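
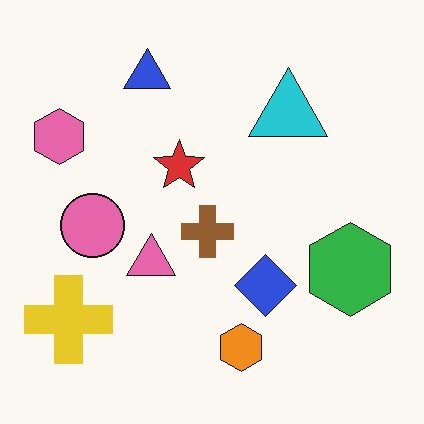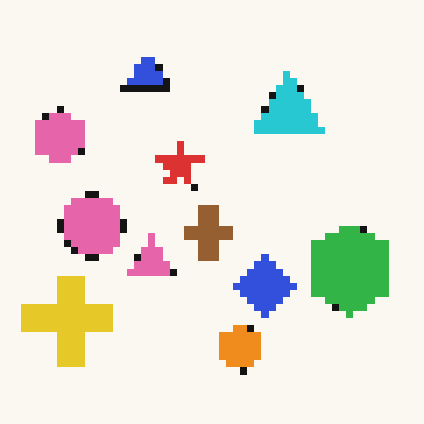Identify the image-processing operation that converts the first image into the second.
This is the original image moderately pixelated.

Shapes are reduced to large square blocks; fine edges and outlines are lost — a downscale-then-upscale (mosaic) effect.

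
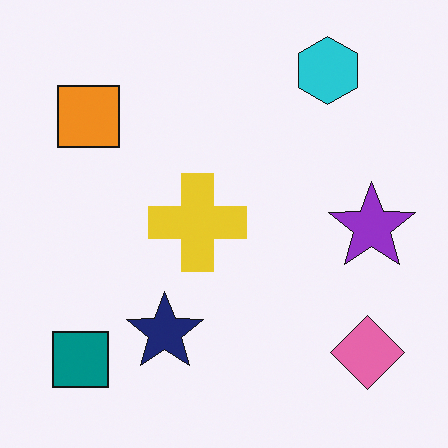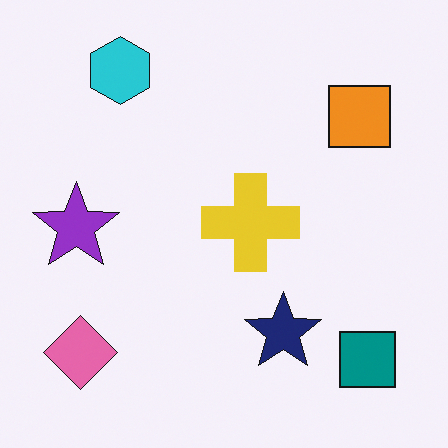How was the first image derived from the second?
The image was flipped horizontally (left ↔ right).

The purple star is in the left of the second image and the right of the first — shapes on opposite sides of the vertical midline have swapped in a mirror flip.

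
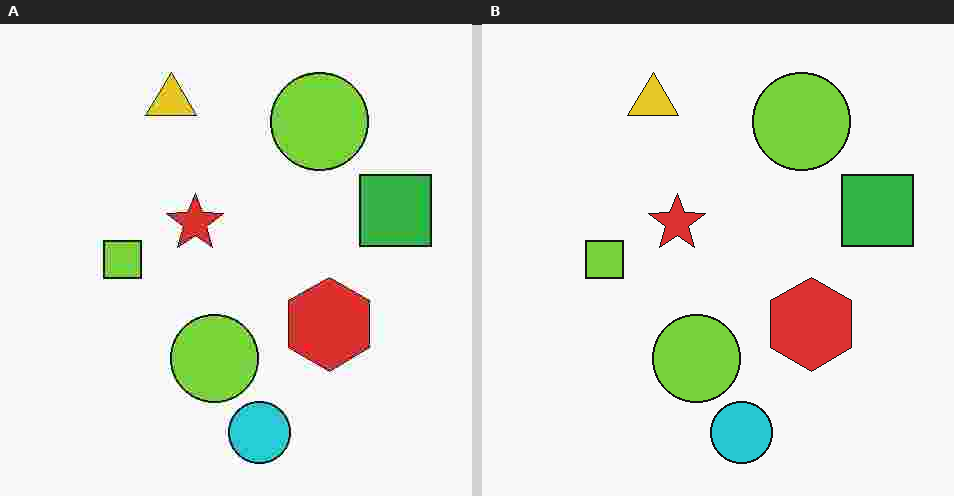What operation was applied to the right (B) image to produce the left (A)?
The image was degraded with heavy JPEG compression.

Blocky 8×8 compression artifacts appear around shape edges and the flat background shows ringing — characteristic JPEG degradation.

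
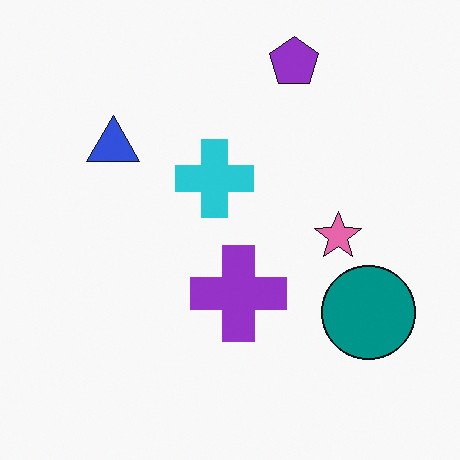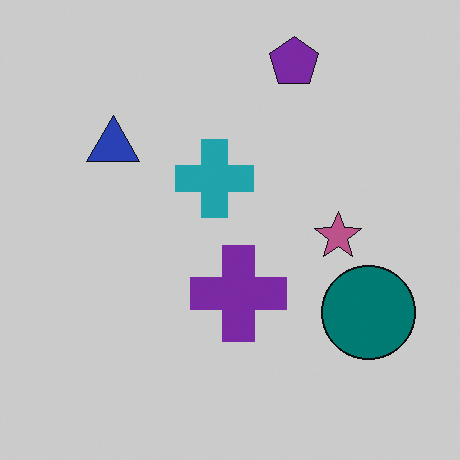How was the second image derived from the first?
The second image is the first slightly darkened.

Every pixel — background and shapes alike — is uniformly darkened.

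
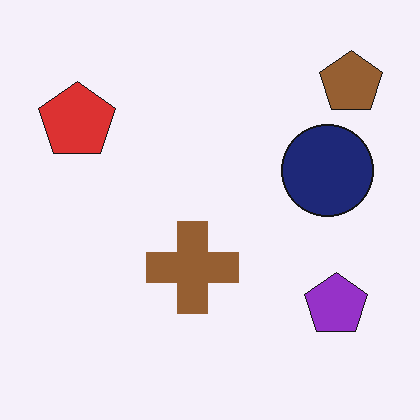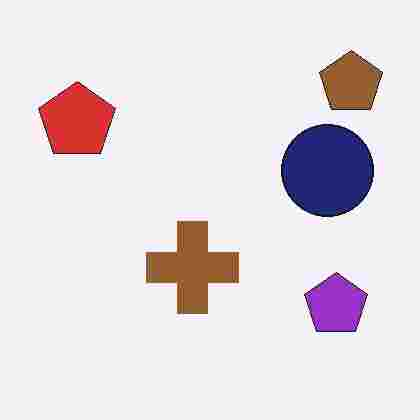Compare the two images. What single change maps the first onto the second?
Degraded with heavy JPEG compression.

Blocky 8×8 compression artifacts appear around shape edges and the flat background shows ringing — characteristic JPEG degradation.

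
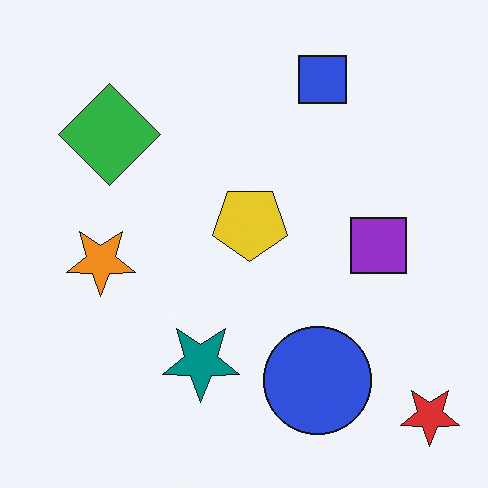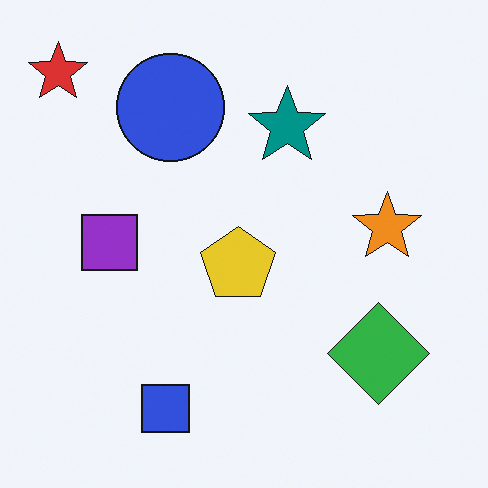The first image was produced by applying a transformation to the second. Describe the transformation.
The first image is the second rotated 180°.

The red star sits in the top-left of the second image and the bottom-right of the first — consistent with a whole-image 180° rotation.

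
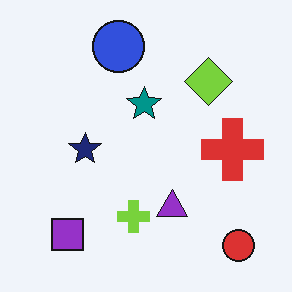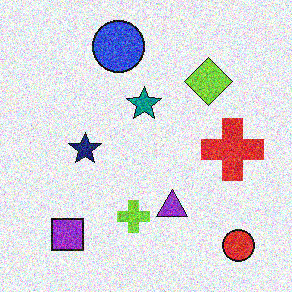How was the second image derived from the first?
The image was degraded with heavy additive noise.

Random speckle covers the whole image, including the flat background.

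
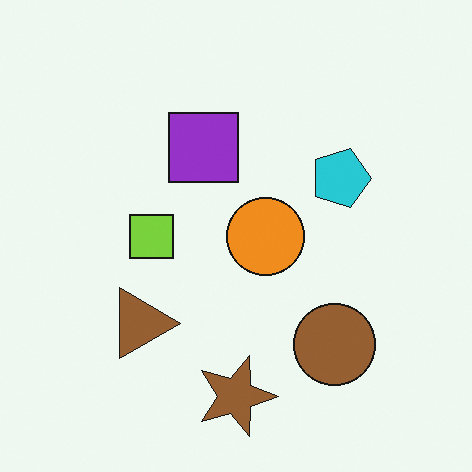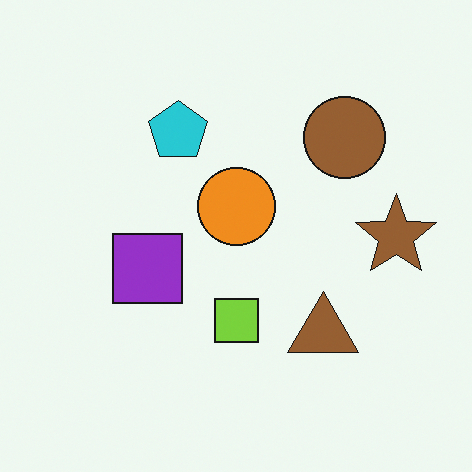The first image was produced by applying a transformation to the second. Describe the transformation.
The transformation is: rotated 90° clockwise.

The brown star sits in the right of the second image and the bottom of the first — consistent with a whole-image 90° clockwise rotation.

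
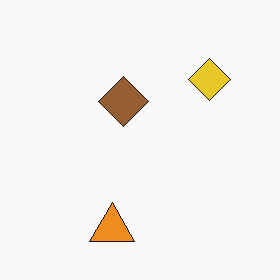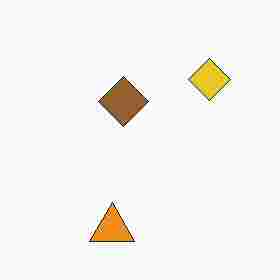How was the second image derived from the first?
The second image is the first degraded with heavy JPEG compression.

Blocky 8×8 compression artifacts appear around shape edges and the flat background shows ringing — characteristic JPEG degradation.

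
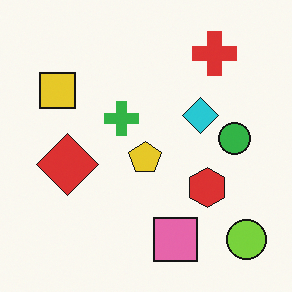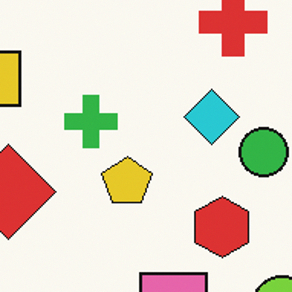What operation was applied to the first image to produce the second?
This is the original image cropped to a modestly smaller region and rescaled.

The visible shapes are larger and the field of view is narrower; shapes near the original edges may be partly or wholly outside the frame — a crop-and-rescale.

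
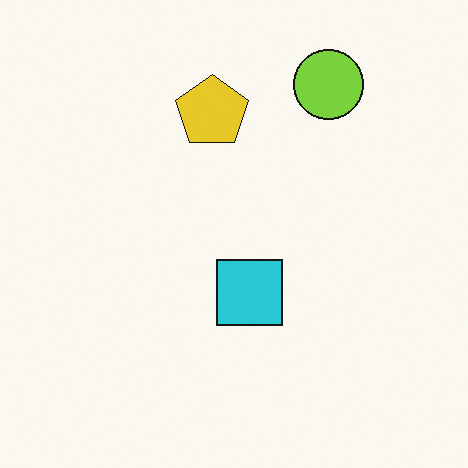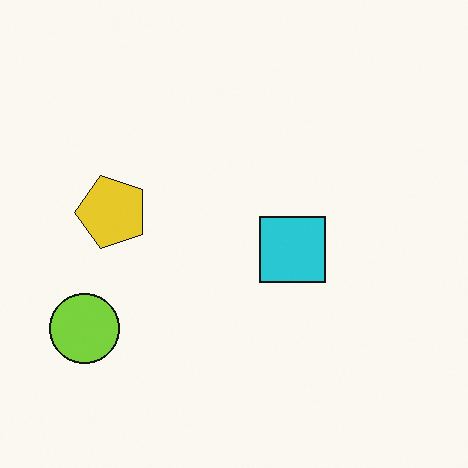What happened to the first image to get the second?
The second image is the first transposed (reflected across the top-left ↔ bottom-right diagonal).

Shapes have swapped their row and column positions — what was in the top-right is now in the bottom-left — a diagonal reflection.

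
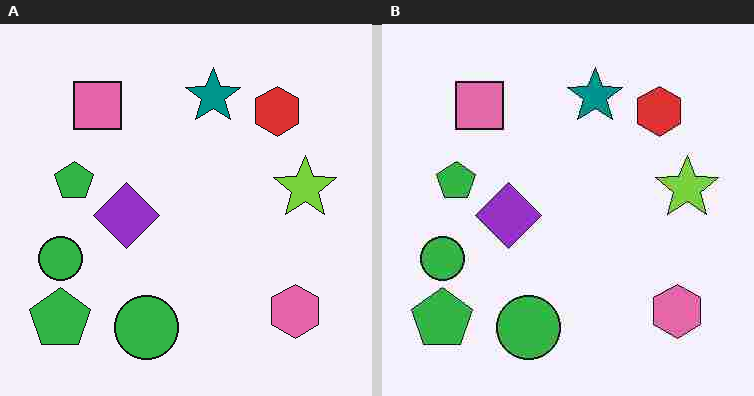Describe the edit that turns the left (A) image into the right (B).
This is the original image degraded with heavy JPEG compression.

Blocky 8×8 compression artifacts appear around shape edges and the flat background shows ringing — characteristic JPEG degradation.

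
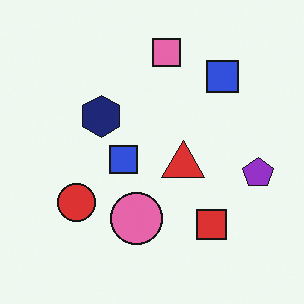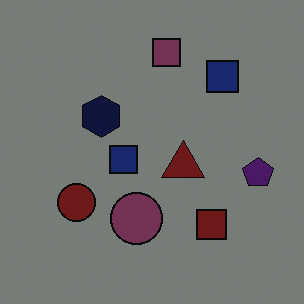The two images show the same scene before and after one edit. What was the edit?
The second image is the first substantially darkened.

Every pixel — background and shapes alike — is uniformly darkened.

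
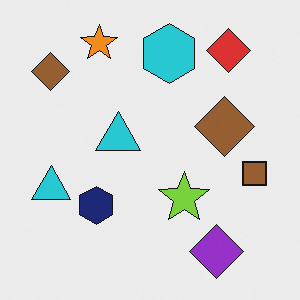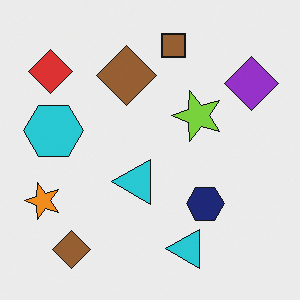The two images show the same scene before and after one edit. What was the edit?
This is the original image rotated 90° counter-clockwise.

The red diamond sits in the top-right of the first image and the top-left of the second — consistent with a whole-image 90° counter-clockwise rotation.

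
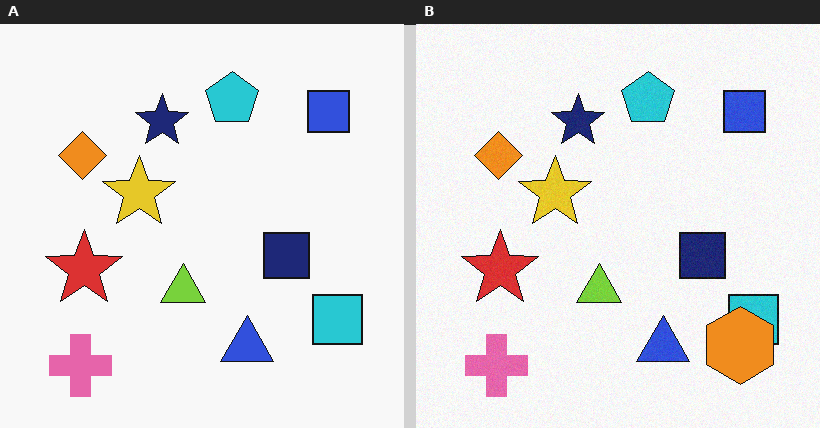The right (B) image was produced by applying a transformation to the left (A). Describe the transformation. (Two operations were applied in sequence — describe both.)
Degraded with light additive noise, then overlaid with an additional orange hexagon.

Random speckle covers the whole image, including the flat background. An orange hexagon appears in the right (B) image that is absent from the left (A).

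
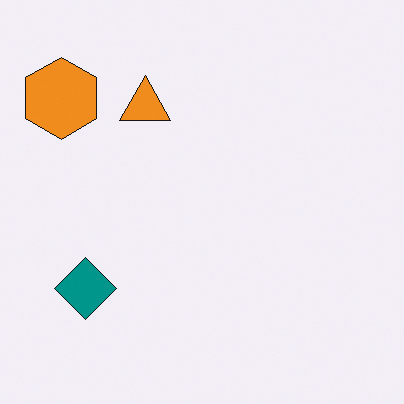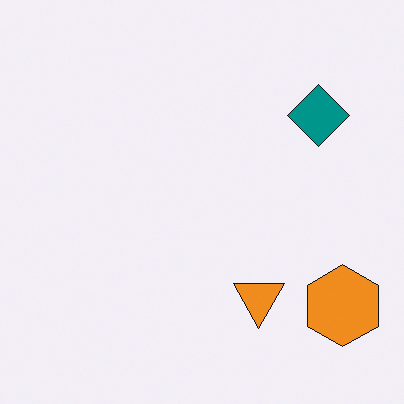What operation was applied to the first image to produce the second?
This is the original image rotated 180°.

The orange hexagon sits in the top-left of the first image and the bottom-right of the second — consistent with a whole-image 180° rotation.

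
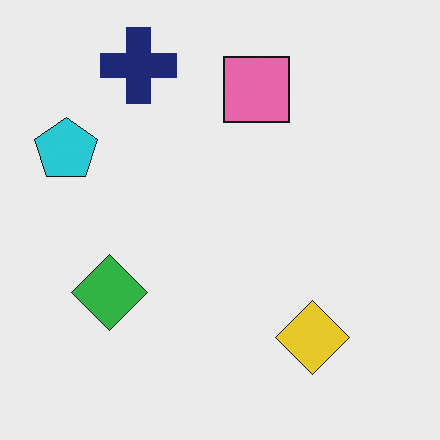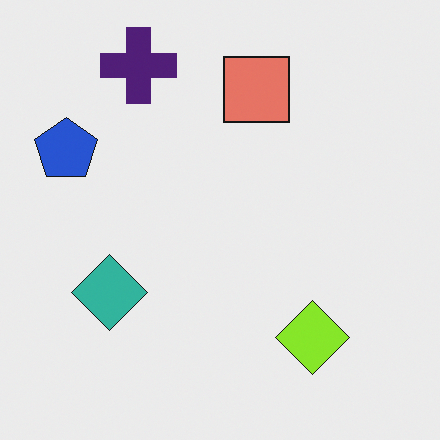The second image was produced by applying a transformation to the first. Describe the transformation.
It was hue-shifted slightly.

Every shape's color has rotated by the same amount around the hue wheel — a uniform hue shift.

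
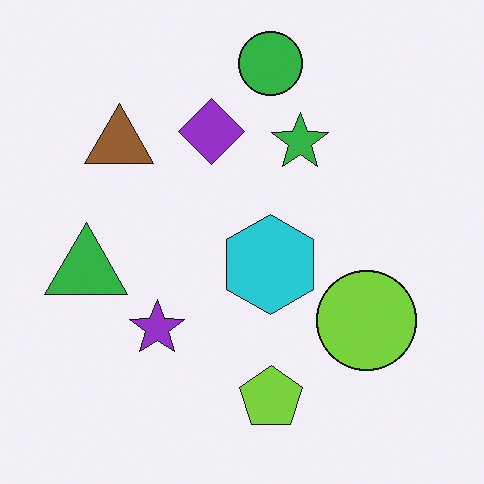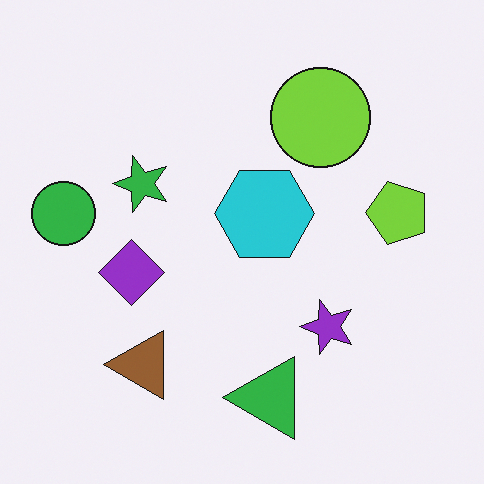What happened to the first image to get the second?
The transformation is: rotated 90° counter-clockwise.

The green circle sits in the top of the first image and the left of the second — consistent with a whole-image 90° counter-clockwise rotation.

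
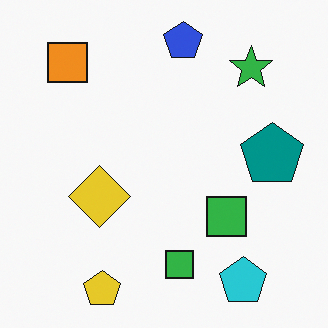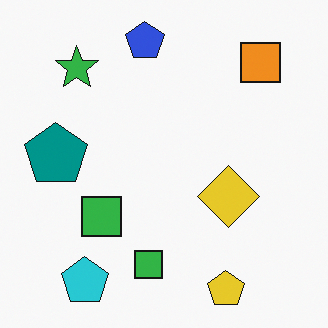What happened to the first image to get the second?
The transformation is: flipped horizontally (left ↔ right).

The teal pentagon is in the right of the first image and the left of the second — shapes on opposite sides of the vertical midline have swapped in a mirror flip.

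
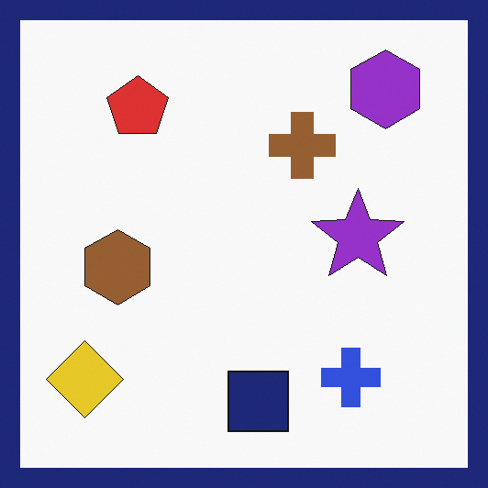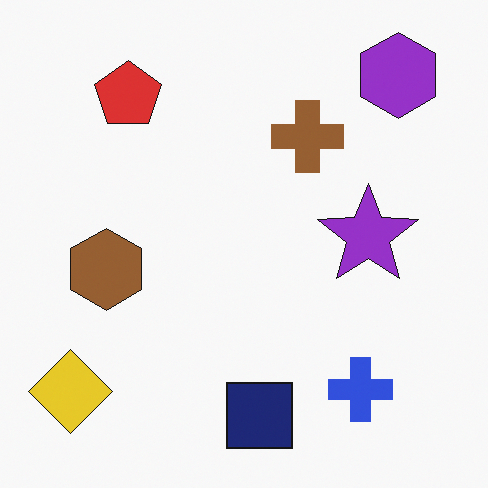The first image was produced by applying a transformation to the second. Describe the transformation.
Framed with a navy border.

A solid navy frame runs around the edge of the first image, with the content slightly shrunk inside it.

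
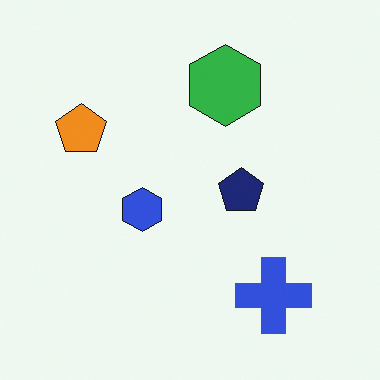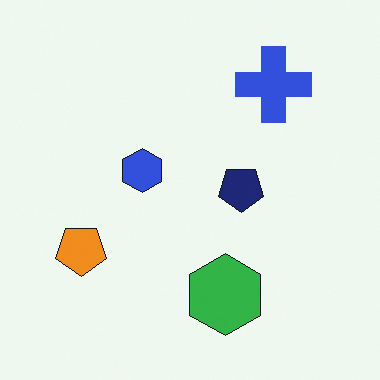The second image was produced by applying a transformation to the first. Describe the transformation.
The transformation is: flipped vertically (top ↔ bottom).

The green hexagon is in the top of the first image and the bottom of the second — shapes on opposite sides of the horizontal midline have swapped in a mirror flip.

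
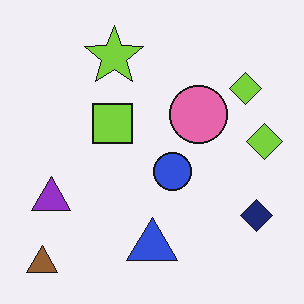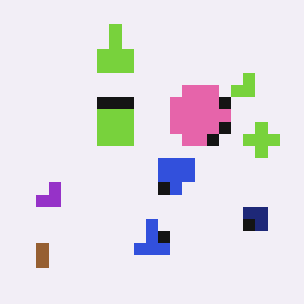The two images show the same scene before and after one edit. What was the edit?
The image was coarsely pixelated.

Shapes are reduced to large square blocks; fine edges and outlines are lost — a downscale-then-upscale (mosaic) effect.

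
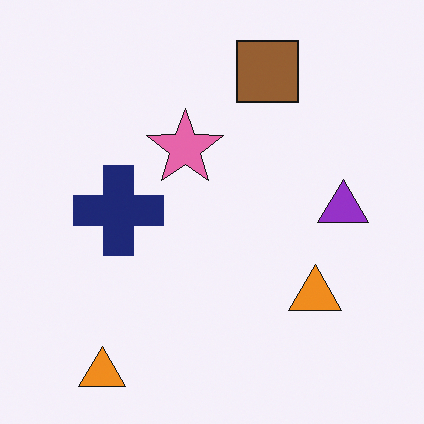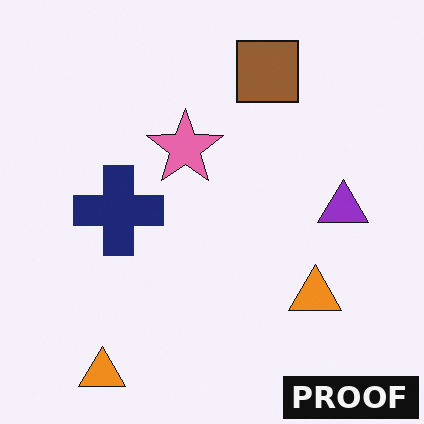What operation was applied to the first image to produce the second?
The transformation is: watermarked with the text "PROOF" in the lower-right corner.

A dark label reading "PROOF" appears in the lower-right corner.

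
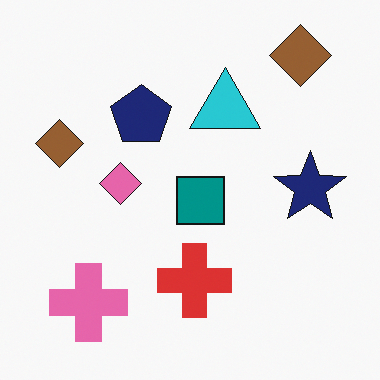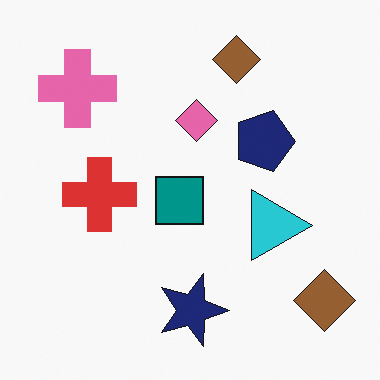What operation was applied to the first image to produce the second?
Rotated 90° clockwise.

The pink cross sits in the bottom-left of the first image and the top-left of the second — consistent with a whole-image 90° clockwise rotation.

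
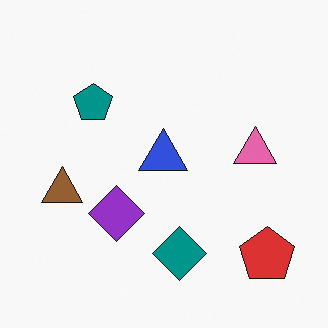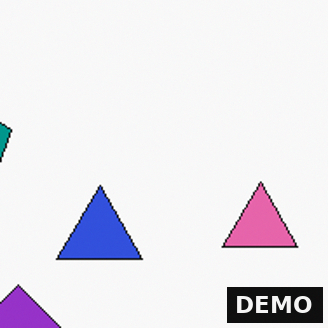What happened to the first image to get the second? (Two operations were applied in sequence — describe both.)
The image was cropped to a noticeably smaller region and rescaled, then watermarked with the text "DEMO" in the lower-right corner.

The visible shapes are larger and the field of view is narrower; shapes near the original edges may be partly or wholly outside the frame — a crop-and-rescale. A dark label reading "DEMO" appears in the lower-right corner.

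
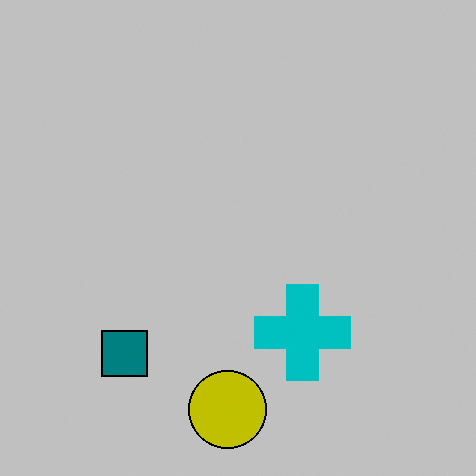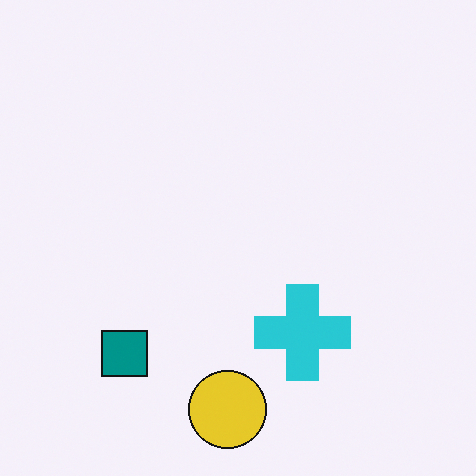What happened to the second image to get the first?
It was aggressively posterized.

Each flat color has snapped to a coarser quantized level — most visibly, the near-white background has dropped to a flat grey.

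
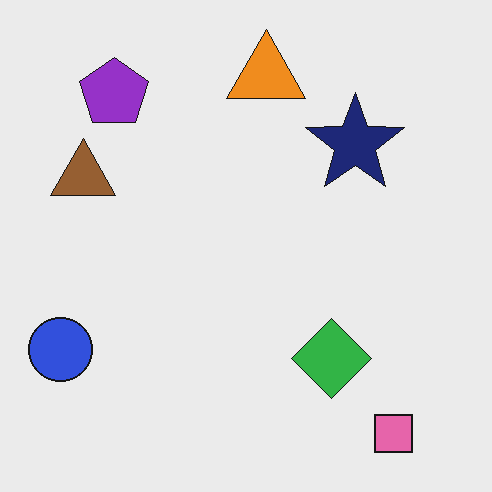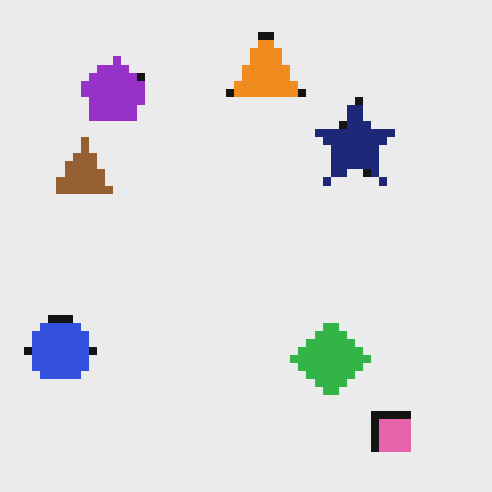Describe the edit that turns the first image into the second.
This is the original image pixelated into visible square blocks.

Shapes are reduced to large square blocks; fine edges and outlines are lost — a downscale-then-upscale (mosaic) effect.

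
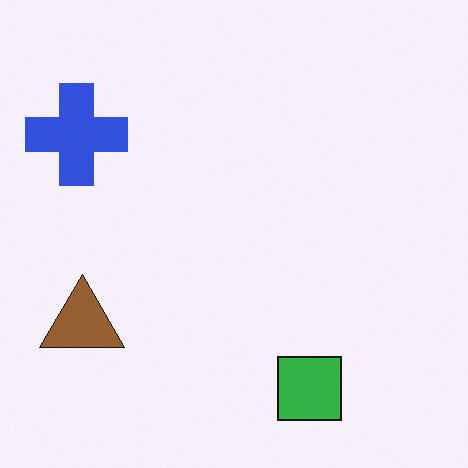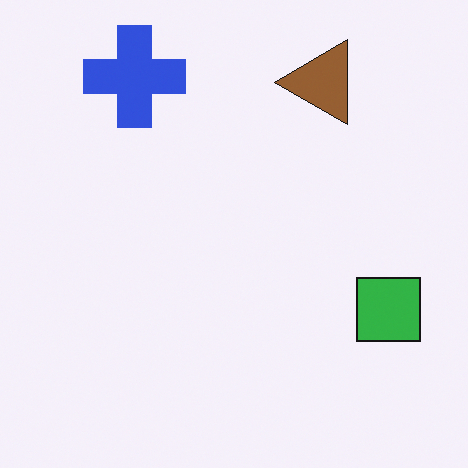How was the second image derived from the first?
It was transposed (reflected across the top-left ↔ bottom-right diagonal).

Shapes have swapped their row and column positions — what was in the top-right is now in the bottom-left — a diagonal reflection.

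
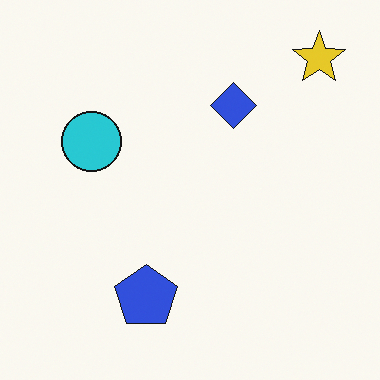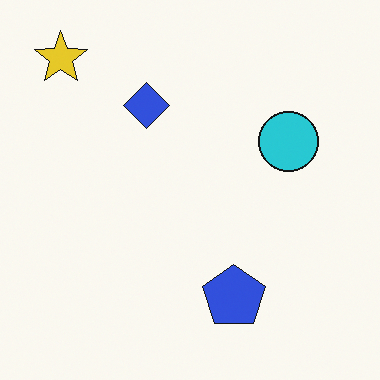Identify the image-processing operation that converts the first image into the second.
The image was flipped horizontally (left ↔ right).

The yellow star is in the top-right of the first image and the top-left of the second — shapes on opposite sides of the vertical midline have swapped in a mirror flip.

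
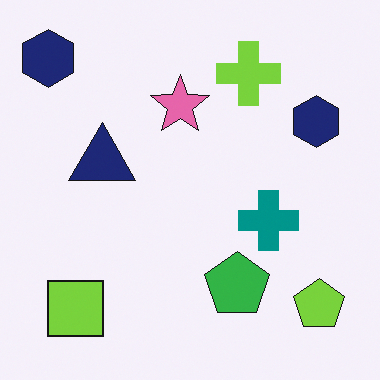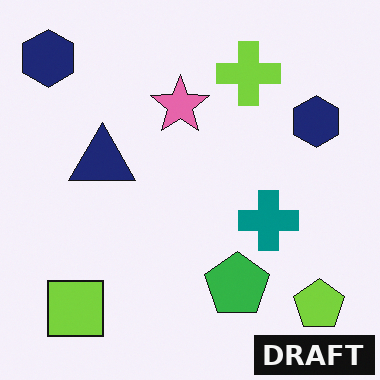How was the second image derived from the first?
The transformation is: watermarked with the text "DRAFT" in the lower-right corner.

A dark label reading "DRAFT" appears in the lower-right corner.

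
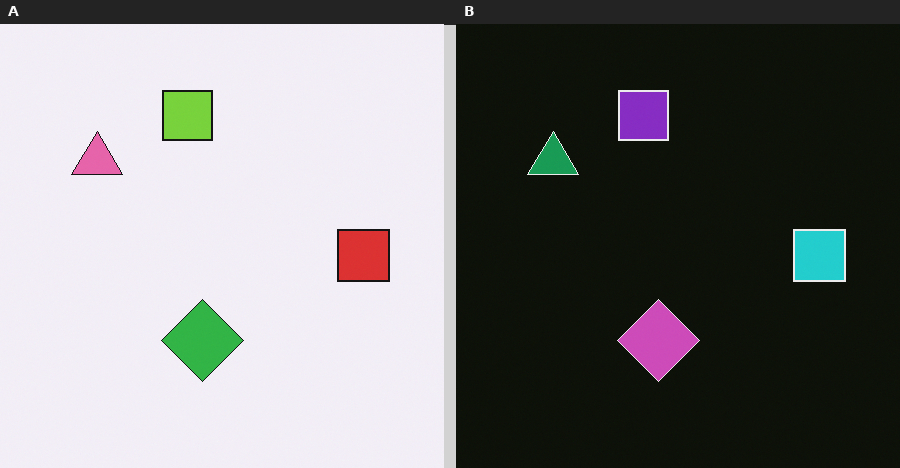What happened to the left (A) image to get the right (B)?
This is the original image color-inverted (negative).

The light background has become dark and every shape's color is its complement — a photographic negative.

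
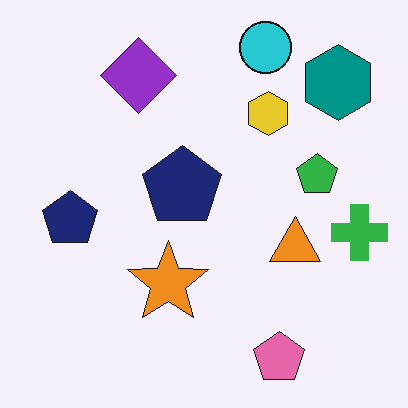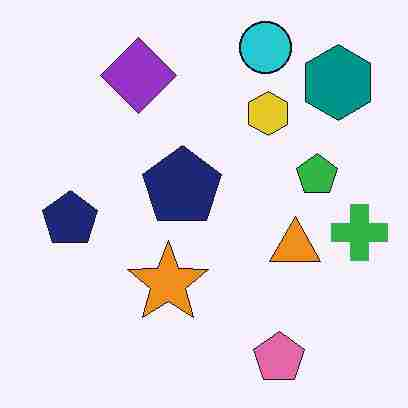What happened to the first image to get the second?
The transformation is: degraded with heavy JPEG compression.

Blocky 8×8 compression artifacts appear around shape edges and the flat background shows ringing — characteristic JPEG degradation.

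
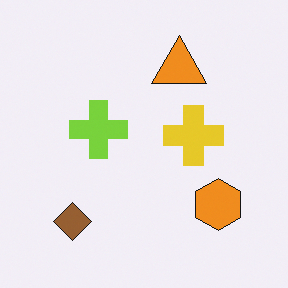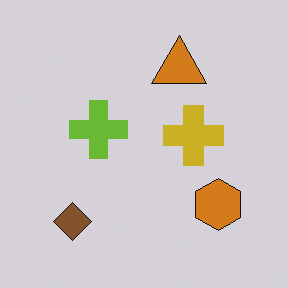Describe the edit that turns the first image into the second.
Slightly darkened.

Every pixel — background and shapes alike — is uniformly darkened.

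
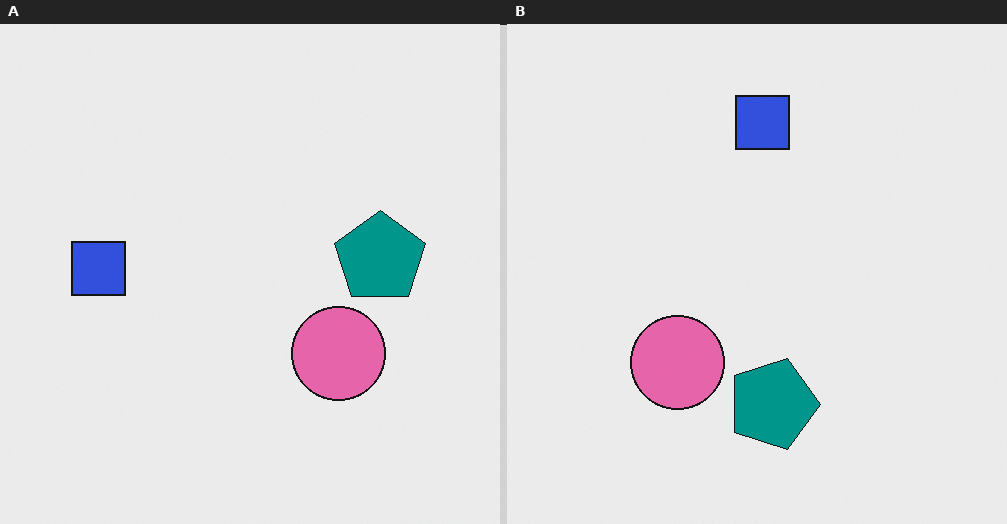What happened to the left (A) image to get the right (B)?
The image was rotated 90° clockwise.

The blue square sits in the left of the left (A) image and the top of the right (B) — consistent with a whole-image 90° clockwise rotation.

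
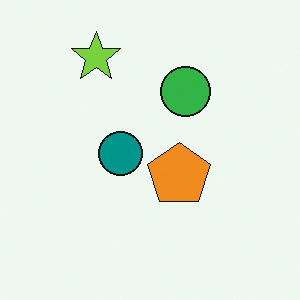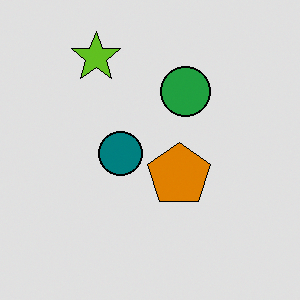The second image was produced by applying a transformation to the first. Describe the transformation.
The second image is the first posterized to a reduced palette.

Each flat color has snapped to a coarser quantized level — most visibly, the near-white background has dropped to a flat grey.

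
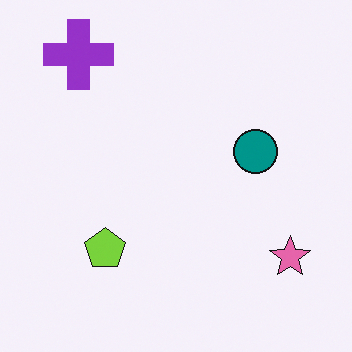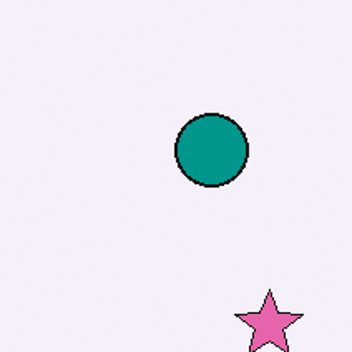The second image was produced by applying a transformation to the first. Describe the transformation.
It was cropped tightly and scaled back up.

The visible shapes are larger and the field of view is narrower; shapes near the original edges may be partly or wholly outside the frame — a crop-and-rescale.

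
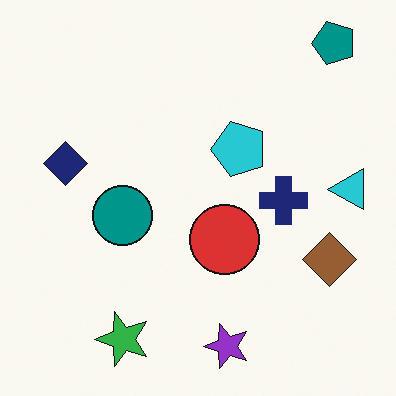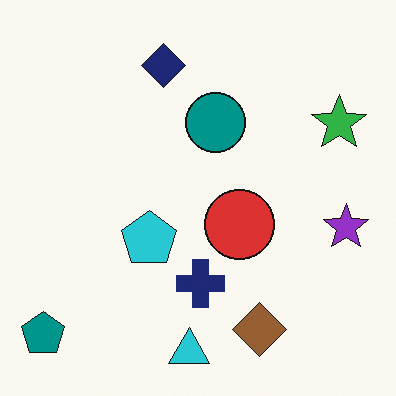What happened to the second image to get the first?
Transposed (reflected across the top-left ↔ bottom-right diagonal).

Shapes have swapped their row and column positions — what was in the top-right is now in the bottom-left — a diagonal reflection.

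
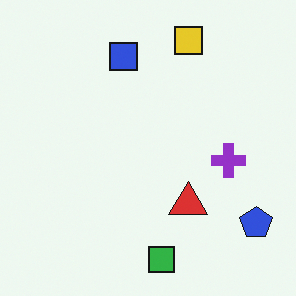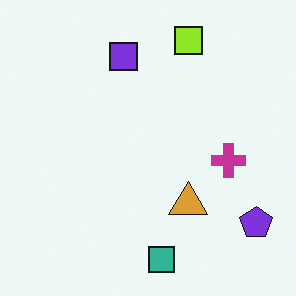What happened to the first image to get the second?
The second image is the first hue-shifted slightly.

Every shape's color has rotated by the same amount around the hue wheel — a uniform hue shift.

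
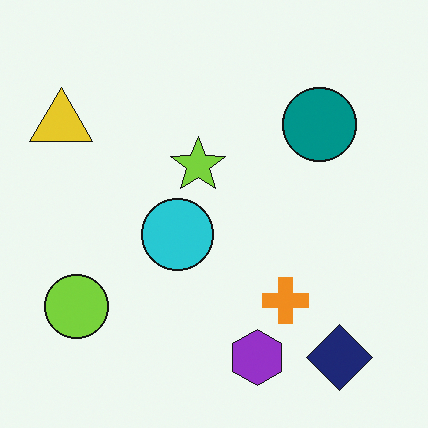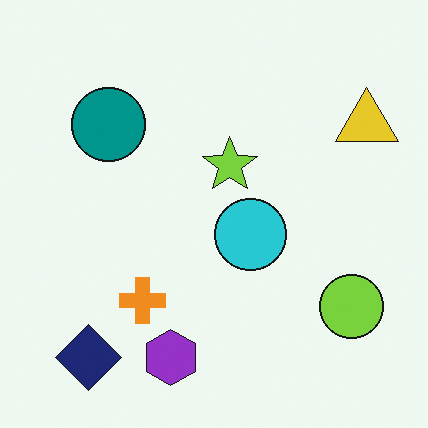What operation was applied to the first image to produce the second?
It was flipped horizontally (left ↔ right).

The yellow triangle is in the top-left of the first image and the top-right of the second — shapes on opposite sides of the vertical midline have swapped in a mirror flip.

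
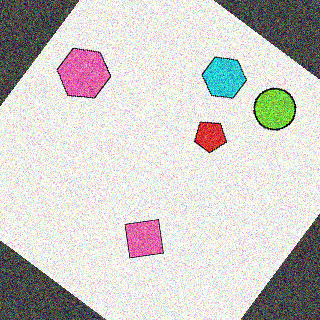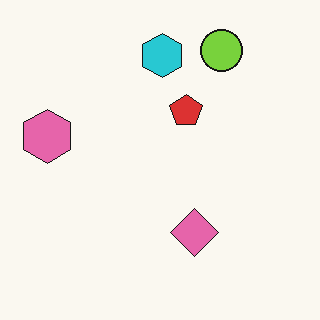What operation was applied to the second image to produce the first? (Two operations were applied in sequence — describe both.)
The image was rotated clockwise by a large amount — several tens of degrees, then degraded with strong gaussian noise.

Every shape is tilted by the same angle and the image corners show triangular fill wedges — a whole-image rotation by a non-right angle. Random speckle covers the whole image, including the flat background.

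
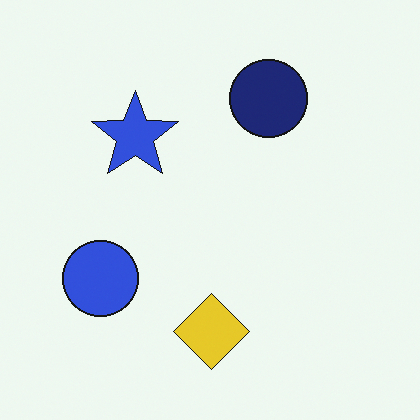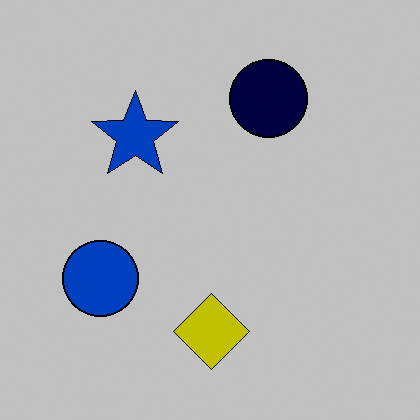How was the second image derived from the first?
The second image is the first aggressively posterized.

Each flat color has snapped to a coarser quantized level — most visibly, the near-white background has dropped to a flat grey.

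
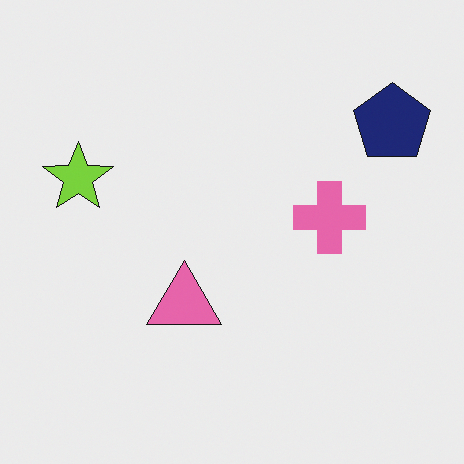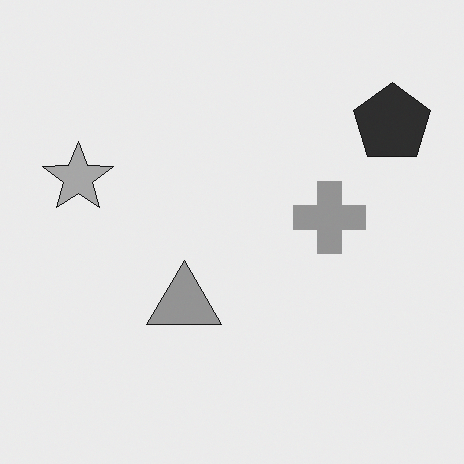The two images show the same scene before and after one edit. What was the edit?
The image was converted to grayscale.

All color is removed — every shape is now a shade of grey.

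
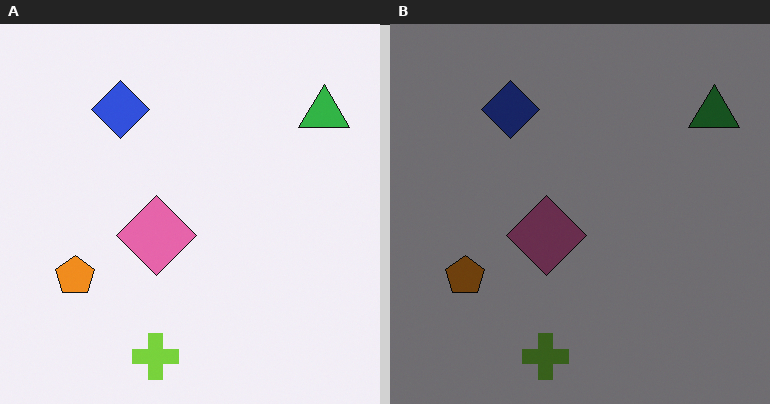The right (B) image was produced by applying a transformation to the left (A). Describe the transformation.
The right (B) image is the left (A) darkened a lot.

Every pixel — background and shapes alike — is uniformly darkened.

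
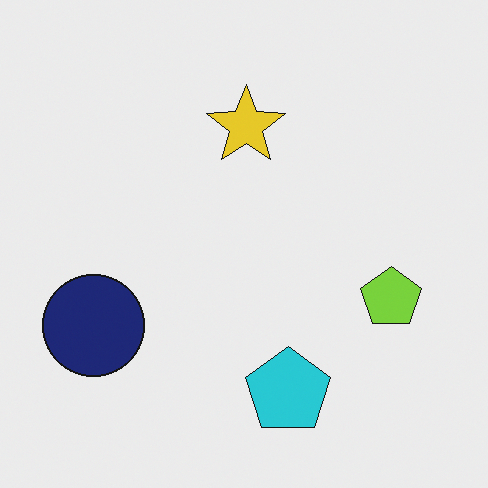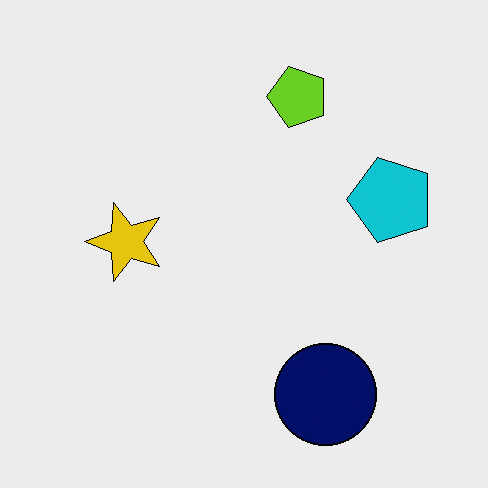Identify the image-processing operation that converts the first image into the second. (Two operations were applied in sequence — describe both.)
The transformation is: rotated 90° counter-clockwise, then given slightly increased contrast.

The navy circle sits in the left of the first image and the bottom of the second — consistent with a whole-image 90° counter-clockwise rotation. Tones are pushed away from mid-grey across the whole image — a global contrast change.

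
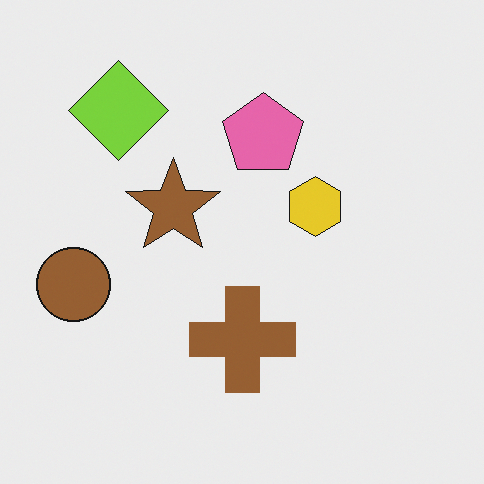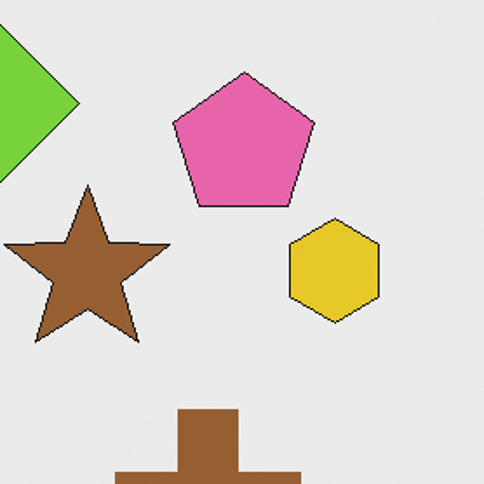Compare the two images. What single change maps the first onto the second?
The transformation is: cropped tightly and scaled back up.

The visible shapes are larger and the field of view is narrower; shapes near the original edges may be partly or wholly outside the frame — a crop-and-rescale.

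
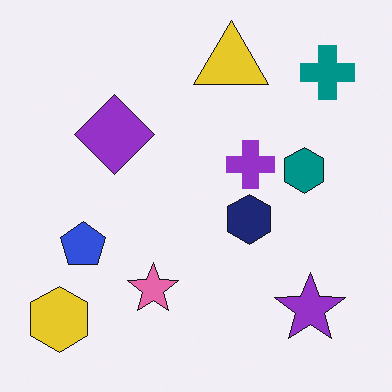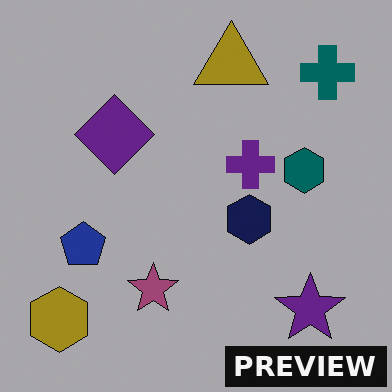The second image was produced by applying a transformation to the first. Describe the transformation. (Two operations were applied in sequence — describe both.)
This is the original image noticeably darkened, then watermarked with the text "PREVIEW" in the lower-right corner.

Every pixel — background and shapes alike — is uniformly darkened. A dark label reading "PREVIEW" appears in the lower-right corner.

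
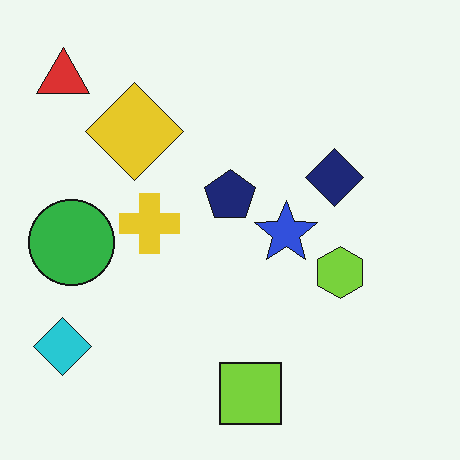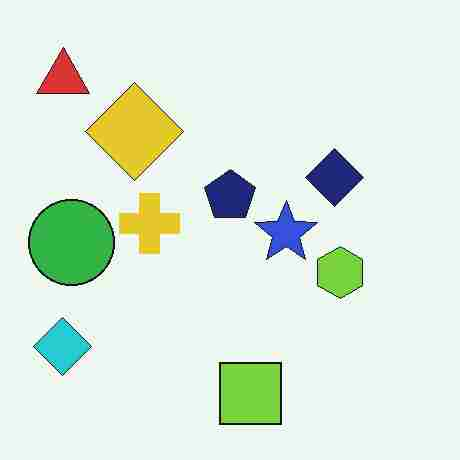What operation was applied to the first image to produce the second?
The image was heavily JPEG-compressed with obvious blocking artifacts.

Blocky 8×8 compression artifacts appear around shape edges and the flat background shows ringing — characteristic JPEG degradation.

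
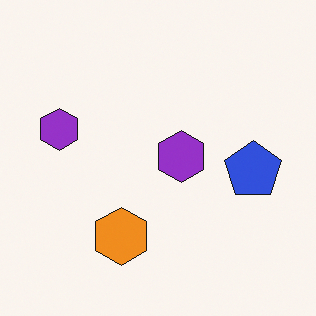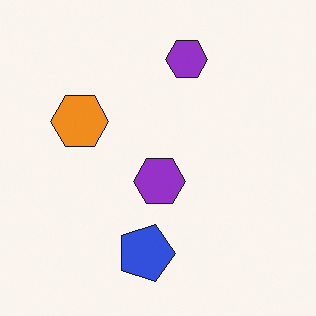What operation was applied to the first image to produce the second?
Rotated 90° clockwise.

The blue pentagon sits in the right of the first image and the bottom of the second — consistent with a whole-image 90° clockwise rotation.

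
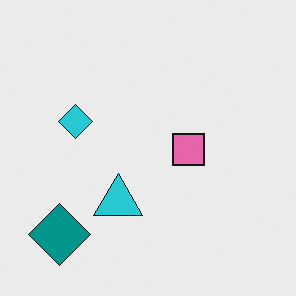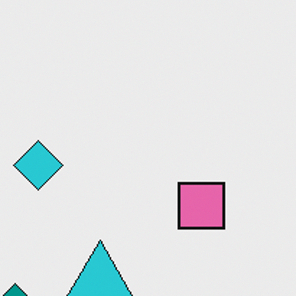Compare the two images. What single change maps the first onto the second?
The image was cropped slightly and scaled back up.

The visible shapes are larger and the field of view is narrower; shapes near the original edges may be partly or wholly outside the frame — a crop-and-rescale.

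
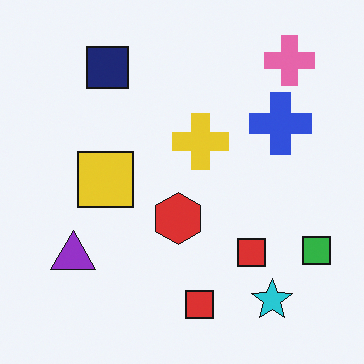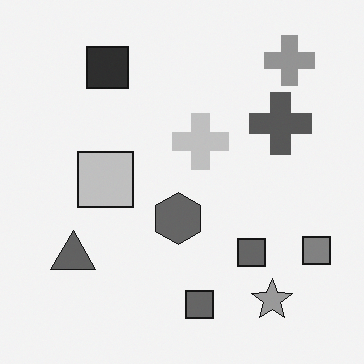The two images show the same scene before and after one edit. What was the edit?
The image was converted to grayscale.

All color is removed — every shape is now a shade of grey.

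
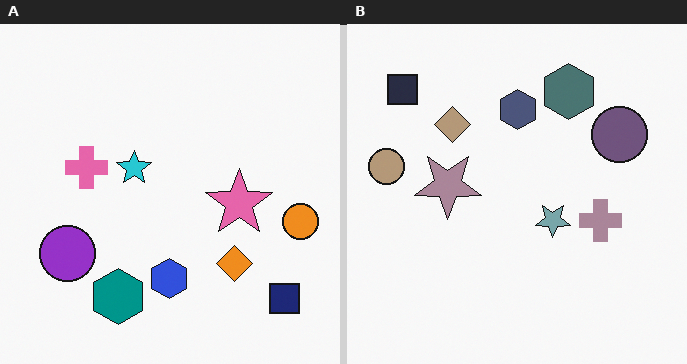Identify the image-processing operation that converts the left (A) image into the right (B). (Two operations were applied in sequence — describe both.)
It was heavily desaturated, then rotated 180°.

All colors are more muted and greyish — a global saturation change. The navy square sits in the bottom-right of the left (A) image and the top-left of the right (B) — consistent with a whole-image 180° rotation.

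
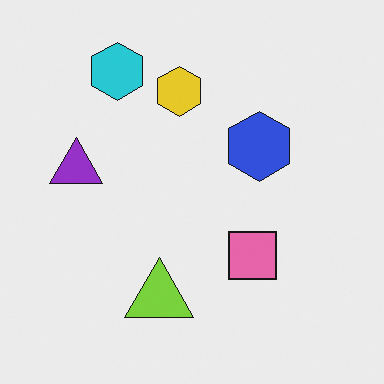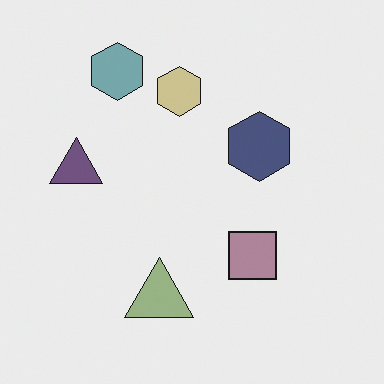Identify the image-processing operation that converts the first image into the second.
The transformation is: made much more muted (saturation change).

All colors are more muted and greyish — a global saturation change.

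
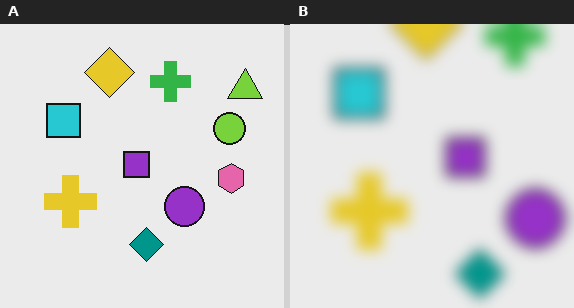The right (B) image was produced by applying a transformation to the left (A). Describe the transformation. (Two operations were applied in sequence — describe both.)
It was cropped slightly and scaled back up, then heavily blurred.

The visible shapes are larger and the field of view is narrower; shapes near the original edges may be partly or wholly outside the frame — a crop-and-rescale. Shape edges and outlines are uniformly softened across the whole image.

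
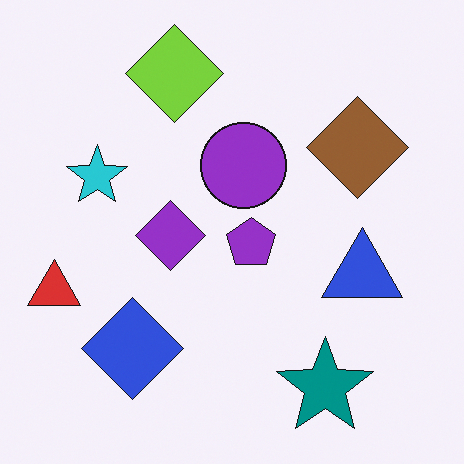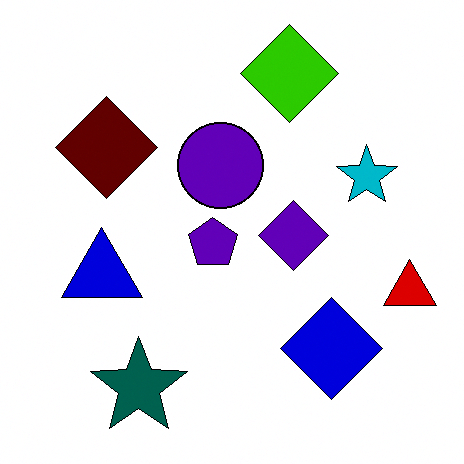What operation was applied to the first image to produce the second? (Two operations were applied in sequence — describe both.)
The image was boosted in contrast, then flipped horizontally (left ↔ right).

Tones are pushed away from mid-grey across the whole image — a global contrast change. The red triangle is in the left of the first image and the right of the second — shapes on opposite sides of the vertical midline have swapped in a mirror flip.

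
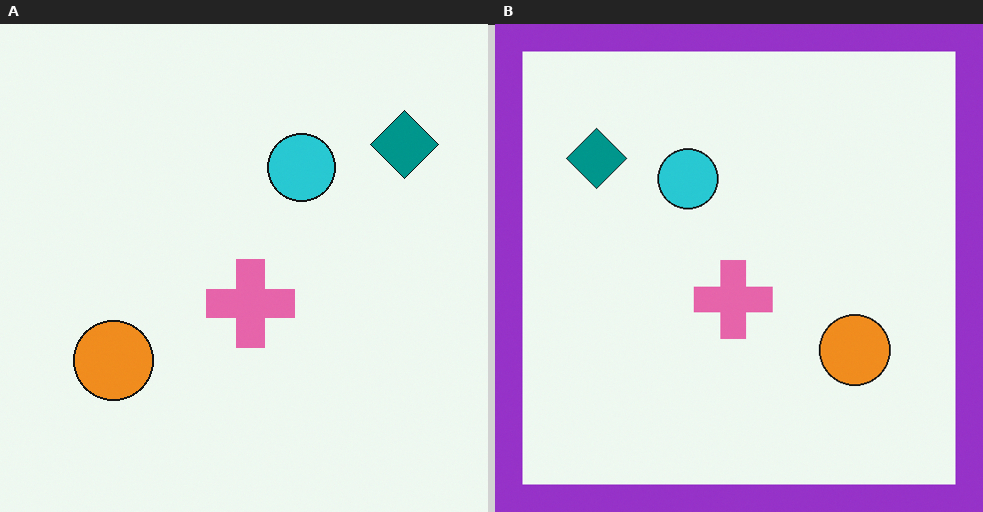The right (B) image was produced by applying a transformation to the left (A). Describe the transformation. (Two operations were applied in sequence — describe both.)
The transformation is: flipped horizontally (left ↔ right), then framed with a purple border.

The teal diamond is in the top-right of the left (A) image and the top-left of the right (B) — shapes on opposite sides of the vertical midline have swapped in a mirror flip. A solid purple frame runs around the edge of the right (B) image, with the content slightly shrunk inside it.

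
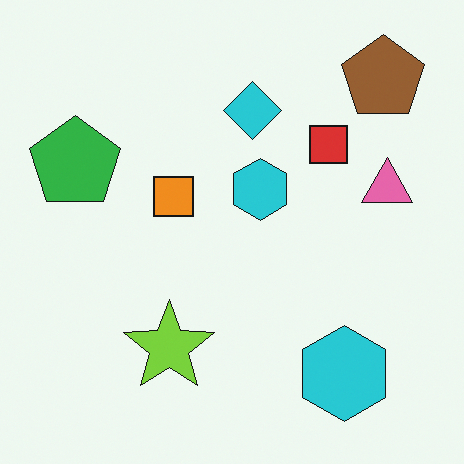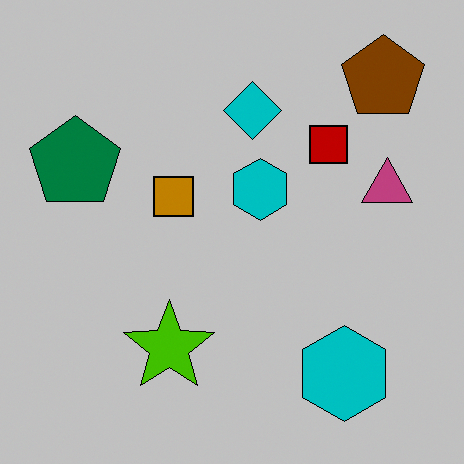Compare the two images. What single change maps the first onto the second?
The image was heavily posterized to just a handful of flat colors.

Each flat color has snapped to a coarser quantized level — most visibly, the near-white background has dropped to a flat grey.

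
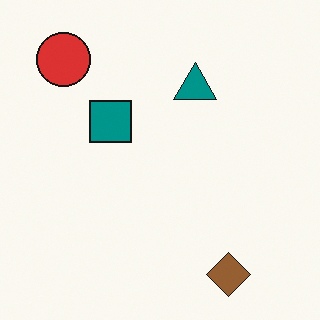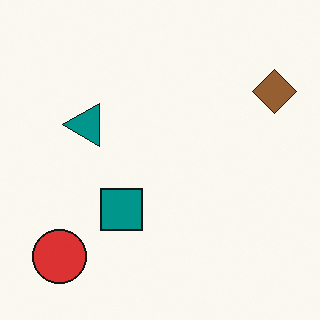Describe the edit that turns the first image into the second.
The transformation is: rotated 90° counter-clockwise.

The red circle sits in the top-left of the first image and the bottom-left of the second — consistent with a whole-image 90° counter-clockwise rotation.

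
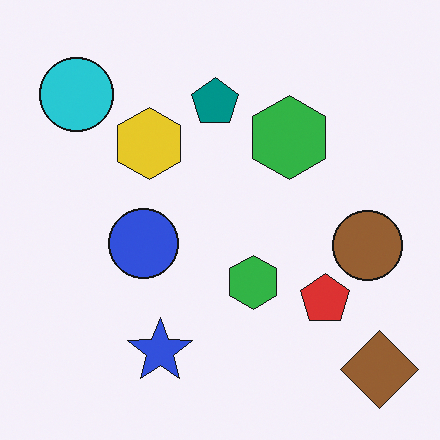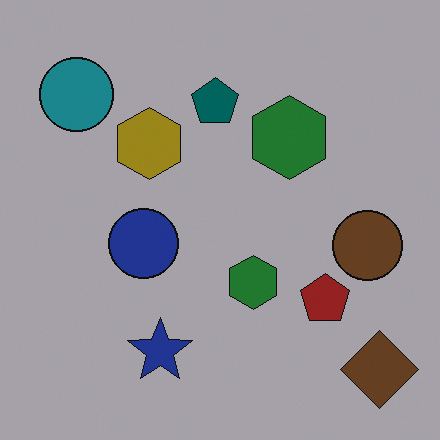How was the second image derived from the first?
It was darkened a lot.

Every pixel — background and shapes alike — is uniformly darkened.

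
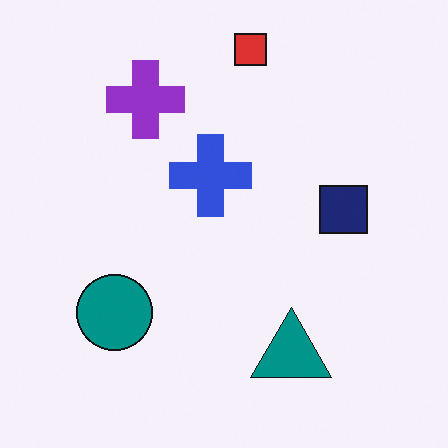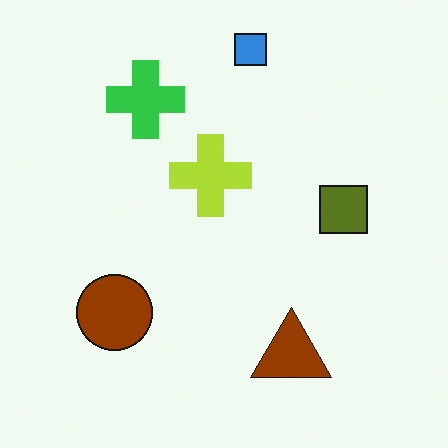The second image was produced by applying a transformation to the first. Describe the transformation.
The transformation is: hue-shifted through roughly half the color wheel.

Every shape's color has rotated by the same amount around the hue wheel — a uniform hue shift.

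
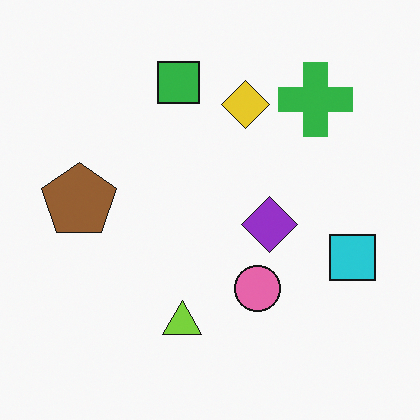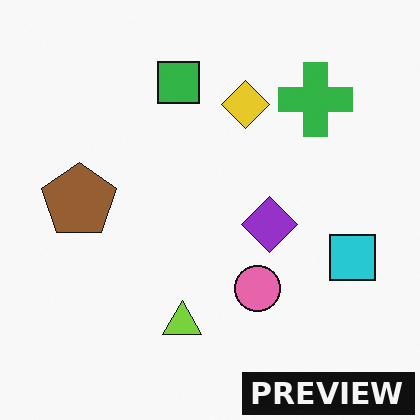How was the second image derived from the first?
The second image is the first watermarked with the text "PREVIEW" in the lower-right corner.

A dark label reading "PREVIEW" appears in the lower-right corner.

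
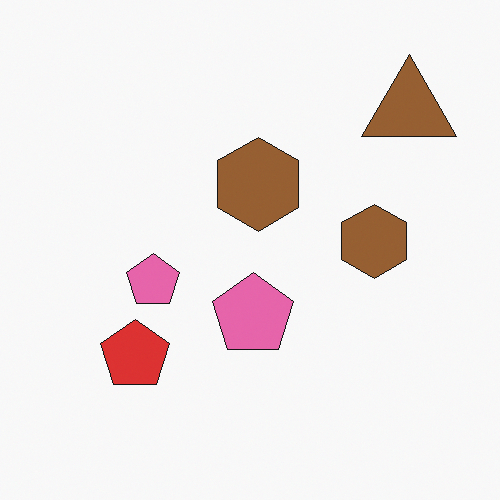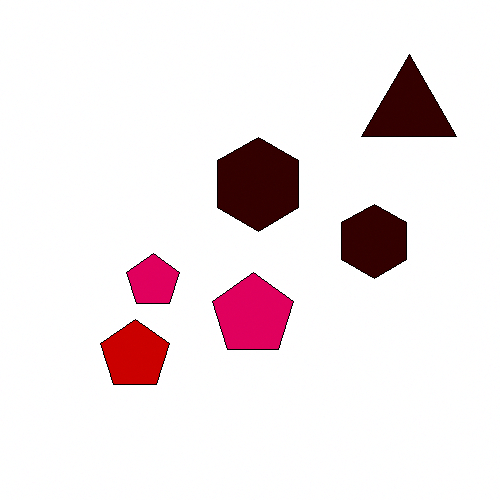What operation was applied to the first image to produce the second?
The transformation is: boosted in contrast.

Tones are pushed away from mid-grey across the whole image — a global contrast change.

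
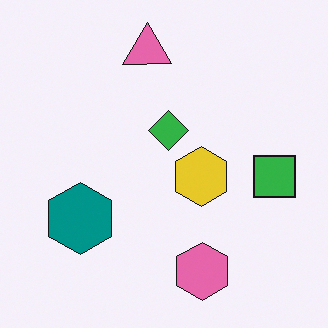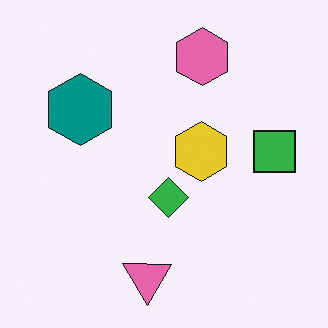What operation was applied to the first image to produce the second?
The image was flipped vertically (top ↔ bottom).

The pink triangle is in the top of the first image and the bottom of the second — shapes on opposite sides of the horizontal midline have swapped in a mirror flip.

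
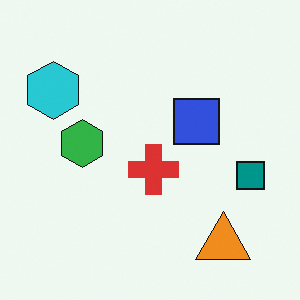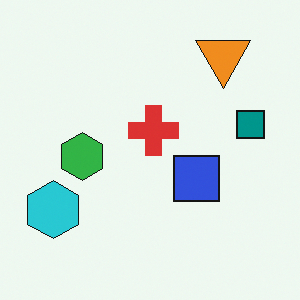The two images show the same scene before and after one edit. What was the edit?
The second image is the first flipped vertically (top ↔ bottom).

The orange triangle is in the bottom-right of the first image and the top-right of the second — shapes on opposite sides of the horizontal midline have swapped in a mirror flip.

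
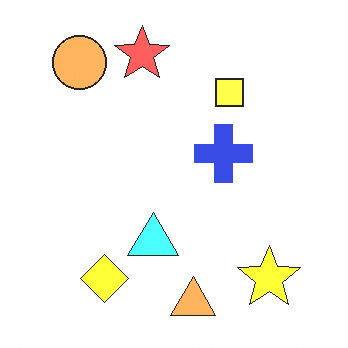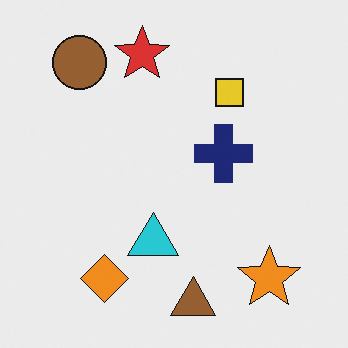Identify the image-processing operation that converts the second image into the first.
The first image is the second noticeably brightened.

Every pixel — background and shapes alike — is uniformly brightened.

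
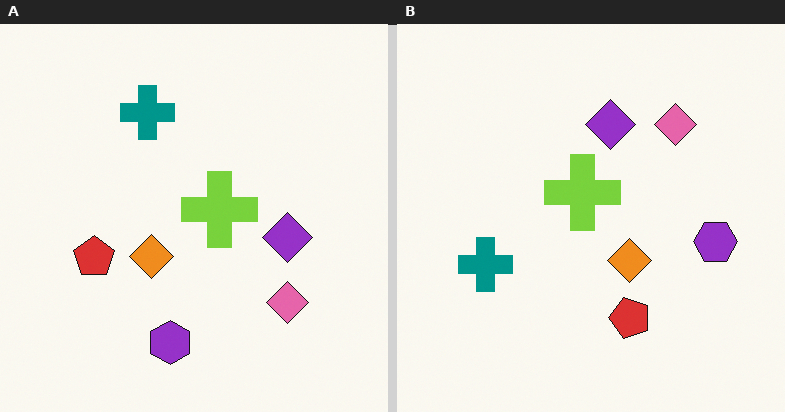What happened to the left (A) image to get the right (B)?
It was rotated 90° counter-clockwise.

The purple hexagon sits in the bottom of the left (A) image and the right of the right (B) — consistent with a whole-image 90° counter-clockwise rotation.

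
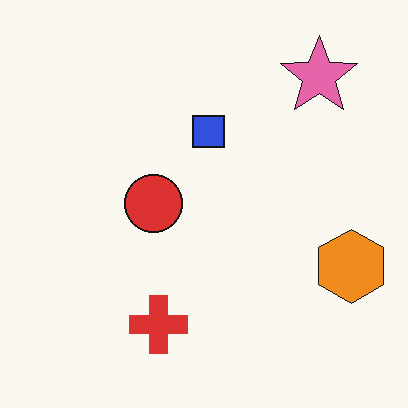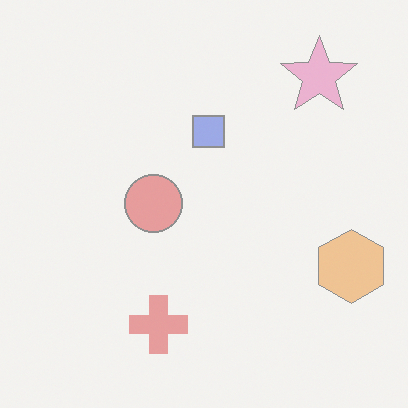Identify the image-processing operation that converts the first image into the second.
The image was given much lower contrast.

Tones are pushed toward mid-grey across the whole image — a global contrast change.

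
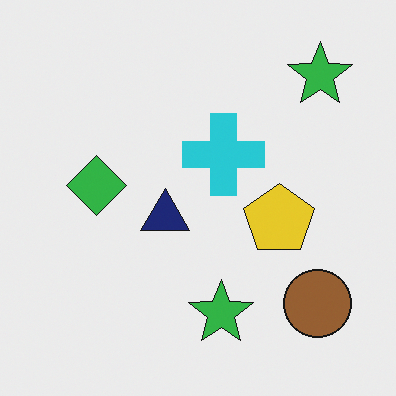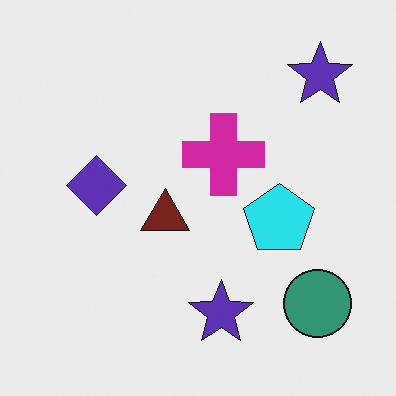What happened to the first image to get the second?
This is the original image hue-shifted by a moderate amount.

Every shape's color has rotated by the same amount around the hue wheel — a uniform hue shift.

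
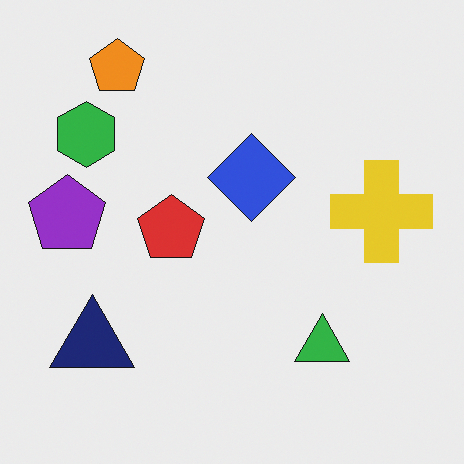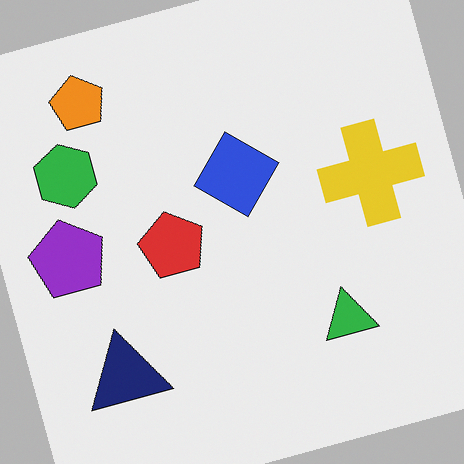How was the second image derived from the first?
The second image is the first rotated counter-clockwise by a moderate amount.

Every shape is tilted by the same angle and the image corners show triangular fill wedges — a whole-image rotation by a non-right angle.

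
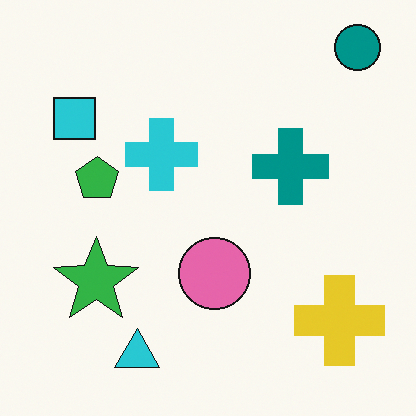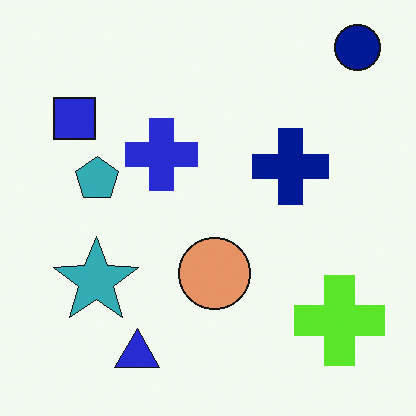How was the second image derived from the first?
The second image is the first hue-shifted slightly.

Every shape's color has rotated by the same amount around the hue wheel — a uniform hue shift.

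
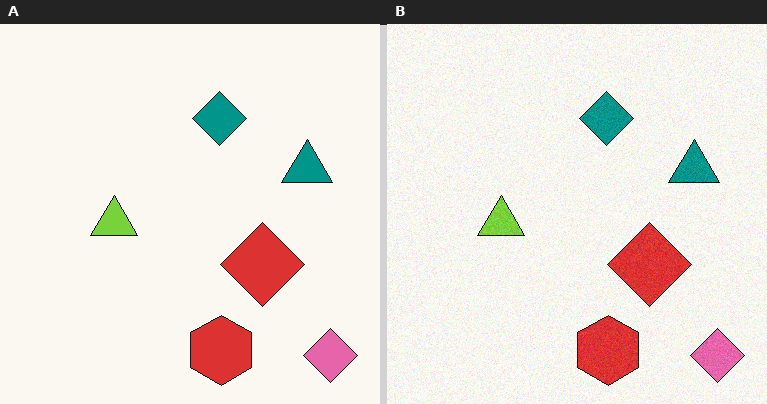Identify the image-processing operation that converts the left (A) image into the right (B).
The transformation is: degraded with light additive noise.

Random speckle covers the whole image, including the flat background.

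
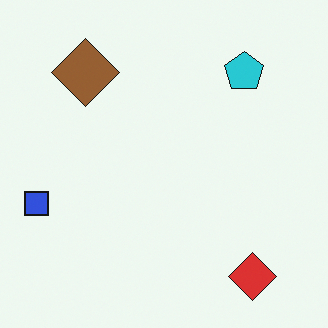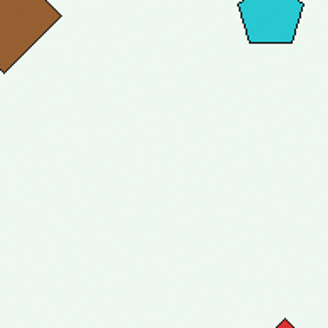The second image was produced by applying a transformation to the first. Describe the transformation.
The transformation is: cropped to a noticeably smaller region and rescaled.

The visible shapes are larger and the field of view is narrower; shapes near the original edges may be partly or wholly outside the frame — a crop-and-rescale.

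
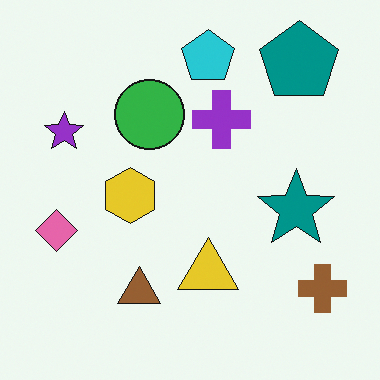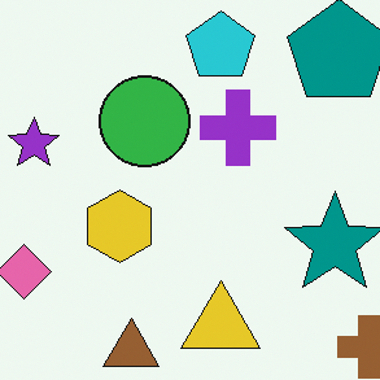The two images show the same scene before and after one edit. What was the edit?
The second image is the first cropped slightly and scaled back up.

The visible shapes are larger and the field of view is narrower; shapes near the original edges may be partly or wholly outside the frame — a crop-and-rescale.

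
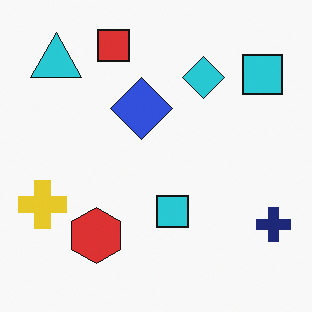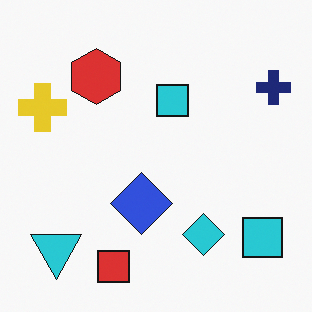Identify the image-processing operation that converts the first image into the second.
This is the original image flipped vertically (top ↔ bottom).

The red square is in the top of the first image and the bottom of the second — shapes on opposite sides of the horizontal midline have swapped in a mirror flip.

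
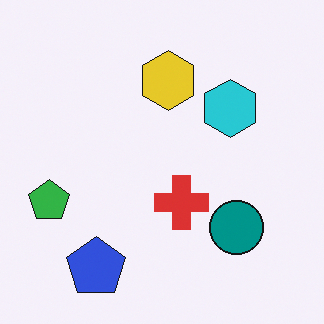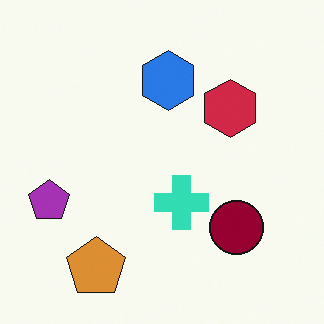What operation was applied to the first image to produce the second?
The second image is the first hue-shifted by a large amount.

Every shape's color has rotated by the same amount around the hue wheel — a uniform hue shift.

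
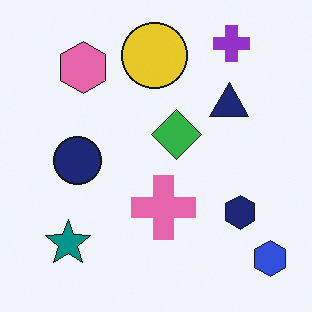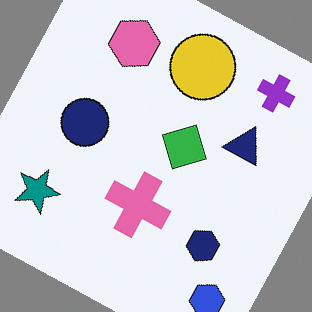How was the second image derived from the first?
Rotated clockwise by a clearly visible amount.

Every shape is tilted by the same angle and the image corners show triangular fill wedges — a whole-image rotation by a non-right angle.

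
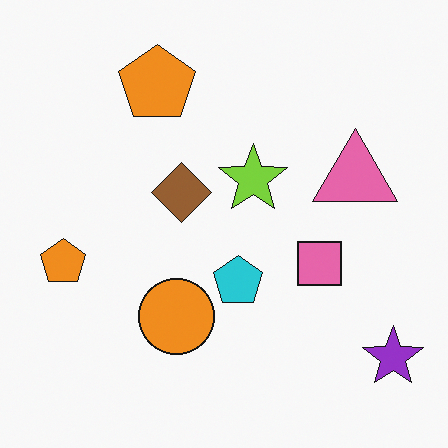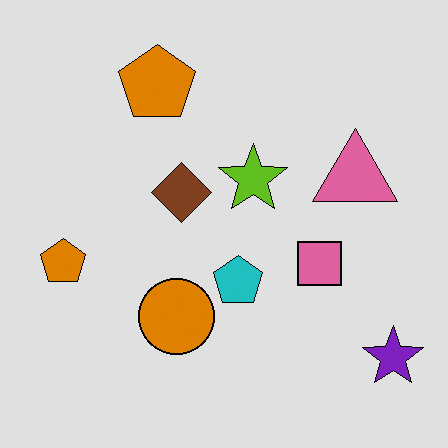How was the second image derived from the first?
This is the original image posterized to a reduced palette.

Each flat color has snapped to a coarser quantized level — most visibly, the near-white background has dropped to a flat grey.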